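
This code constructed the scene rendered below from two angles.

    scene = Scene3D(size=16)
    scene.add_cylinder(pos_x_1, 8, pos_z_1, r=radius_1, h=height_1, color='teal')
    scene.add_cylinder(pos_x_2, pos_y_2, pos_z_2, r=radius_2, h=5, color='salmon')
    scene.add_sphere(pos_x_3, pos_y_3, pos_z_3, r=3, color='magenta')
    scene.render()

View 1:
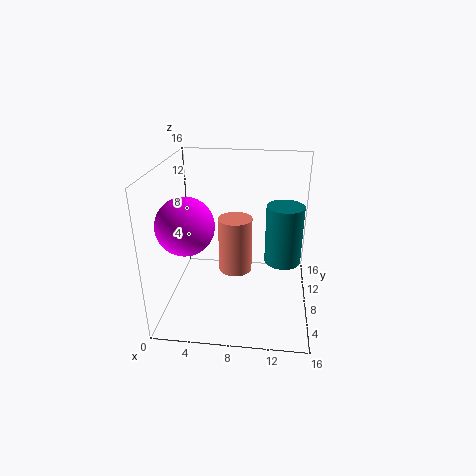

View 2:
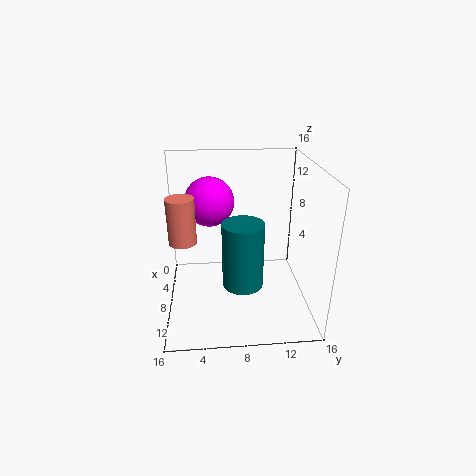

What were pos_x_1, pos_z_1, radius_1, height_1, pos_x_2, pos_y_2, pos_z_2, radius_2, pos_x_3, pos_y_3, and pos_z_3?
pos_x_1 = 13
pos_z_1 = 5.5
radius_1 = 2
height_1 = 6.5
pos_x_2 = 8.5
pos_y_2 = 2
pos_z_2 = 8
radius_2 = 1.5
pos_x_3 = 3
pos_y_3 = 5
pos_z_3 = 10.5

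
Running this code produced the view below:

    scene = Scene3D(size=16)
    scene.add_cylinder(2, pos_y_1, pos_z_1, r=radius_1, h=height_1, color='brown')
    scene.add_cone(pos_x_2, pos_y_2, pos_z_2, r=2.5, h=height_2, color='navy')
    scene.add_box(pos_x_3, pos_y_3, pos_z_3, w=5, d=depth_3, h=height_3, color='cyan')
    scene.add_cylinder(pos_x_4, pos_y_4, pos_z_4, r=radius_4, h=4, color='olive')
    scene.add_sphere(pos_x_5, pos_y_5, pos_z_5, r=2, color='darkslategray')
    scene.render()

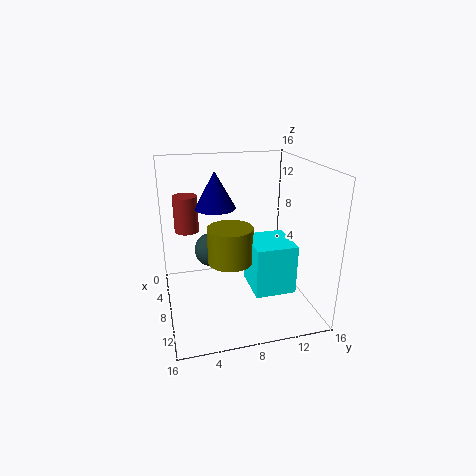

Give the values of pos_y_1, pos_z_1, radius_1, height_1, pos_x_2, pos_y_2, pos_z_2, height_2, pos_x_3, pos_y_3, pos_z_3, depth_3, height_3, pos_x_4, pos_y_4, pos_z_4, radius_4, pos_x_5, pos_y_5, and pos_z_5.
pos_y_1 = 3
pos_z_1 = 7
radius_1 = 1.5
height_1 = 4.5
pos_x_2 = 3
pos_y_2 = 6.5
pos_z_2 = 10
height_2 = 4.5
pos_x_3 = 7
pos_y_3 = 9
pos_z_3 = 2.5
depth_3 = 4.5
height_3 = 5.5
pos_x_4 = 8.5
pos_y_4 = 7
pos_z_4 = 5.5
radius_4 = 2.5
pos_x_5 = 5
pos_y_5 = 5.5
pos_z_5 = 5.5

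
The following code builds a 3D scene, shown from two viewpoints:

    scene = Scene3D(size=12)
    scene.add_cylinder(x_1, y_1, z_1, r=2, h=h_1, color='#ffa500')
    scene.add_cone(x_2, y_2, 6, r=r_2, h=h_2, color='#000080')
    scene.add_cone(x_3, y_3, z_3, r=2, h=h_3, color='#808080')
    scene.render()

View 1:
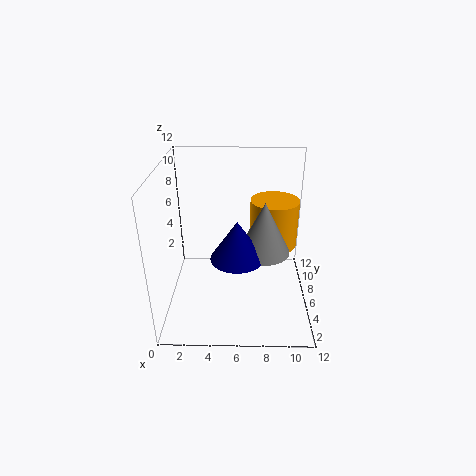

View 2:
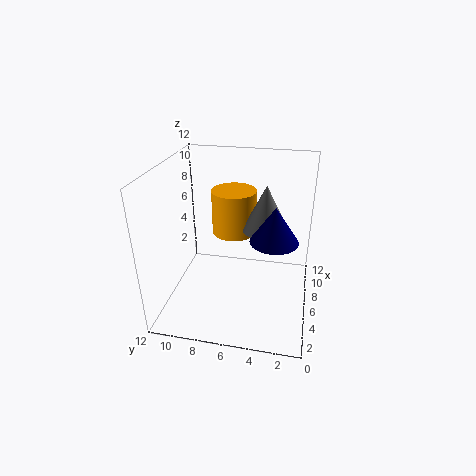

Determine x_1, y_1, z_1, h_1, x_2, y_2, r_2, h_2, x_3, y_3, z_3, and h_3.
x_1 = 9
y_1 = 7
z_1 = 5
h_1 = 4
x_2 = 6
y_2 = 3
r_2 = 2
h_2 = 3
x_3 = 8
y_3 = 4
z_3 = 6
h_3 = 4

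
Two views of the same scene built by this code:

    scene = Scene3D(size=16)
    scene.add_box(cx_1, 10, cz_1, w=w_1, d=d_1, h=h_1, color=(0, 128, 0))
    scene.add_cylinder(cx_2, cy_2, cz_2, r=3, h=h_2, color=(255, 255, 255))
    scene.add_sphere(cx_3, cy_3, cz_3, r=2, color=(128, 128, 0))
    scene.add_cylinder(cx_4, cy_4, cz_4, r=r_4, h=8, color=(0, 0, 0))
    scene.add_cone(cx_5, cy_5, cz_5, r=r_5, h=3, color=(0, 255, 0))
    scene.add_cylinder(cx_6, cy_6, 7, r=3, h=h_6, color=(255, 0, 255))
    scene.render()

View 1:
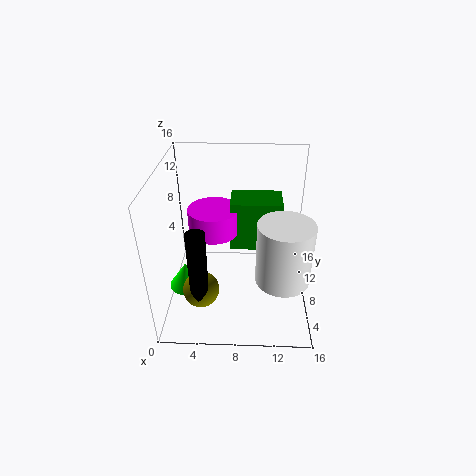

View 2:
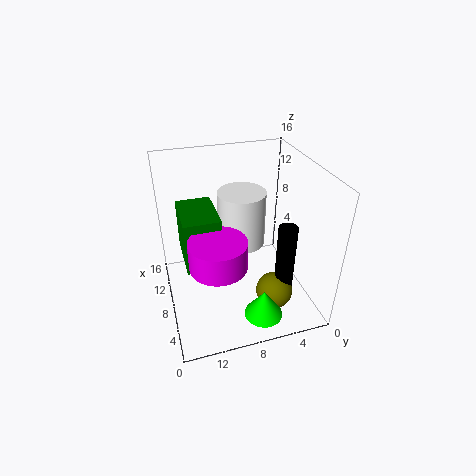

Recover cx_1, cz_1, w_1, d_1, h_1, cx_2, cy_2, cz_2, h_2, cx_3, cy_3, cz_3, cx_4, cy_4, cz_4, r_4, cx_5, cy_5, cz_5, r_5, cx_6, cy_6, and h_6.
cx_1 = 7, cz_1 = 5, w_1 = 6, d_1 = 4, h_1 = 6, cx_2 = 13, cy_2 = 6, cz_2 = 4, h_2 = 7, cx_3 = 4, cy_3 = 5, cz_3 = 3, cx_4 = 4, cy_4 = 4, cz_4 = 3, r_4 = 1, cx_5 = 2, cy_5 = 7, cz_5 = 2, r_5 = 2, cx_6 = 5, cy_6 = 11, h_6 = 3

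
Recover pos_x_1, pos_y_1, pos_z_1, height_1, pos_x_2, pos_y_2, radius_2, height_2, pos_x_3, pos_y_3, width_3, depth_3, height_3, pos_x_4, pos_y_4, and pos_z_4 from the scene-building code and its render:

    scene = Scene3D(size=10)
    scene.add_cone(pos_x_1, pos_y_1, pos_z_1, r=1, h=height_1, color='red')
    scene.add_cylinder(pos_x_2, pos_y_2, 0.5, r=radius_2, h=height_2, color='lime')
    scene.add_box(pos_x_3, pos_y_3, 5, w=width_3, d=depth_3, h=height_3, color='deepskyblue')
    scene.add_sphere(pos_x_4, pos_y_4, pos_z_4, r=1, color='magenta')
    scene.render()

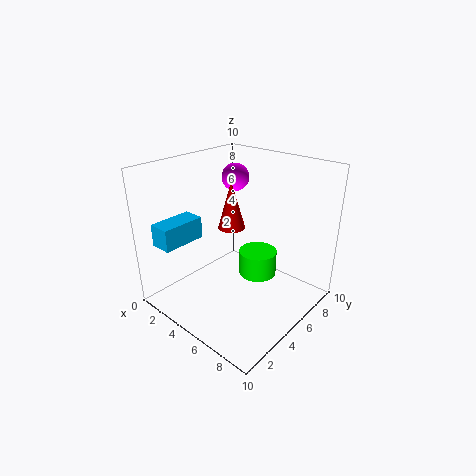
pos_x_1 = 3.5, pos_y_1 = 6, pos_z_1 = 5, height_1 = 3.5, pos_x_2 = 4.5, pos_y_2 = 8, radius_2 = 1.5, height_2 = 2, pos_x_3 = 1.5, pos_y_3 = 0.5, width_3 = 1.5, depth_3 = 3, height_3 = 1.5, pos_x_4 = 3, pos_y_4 = 7, pos_z_4 = 8.5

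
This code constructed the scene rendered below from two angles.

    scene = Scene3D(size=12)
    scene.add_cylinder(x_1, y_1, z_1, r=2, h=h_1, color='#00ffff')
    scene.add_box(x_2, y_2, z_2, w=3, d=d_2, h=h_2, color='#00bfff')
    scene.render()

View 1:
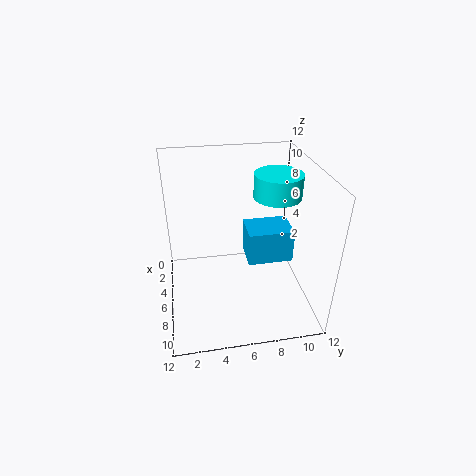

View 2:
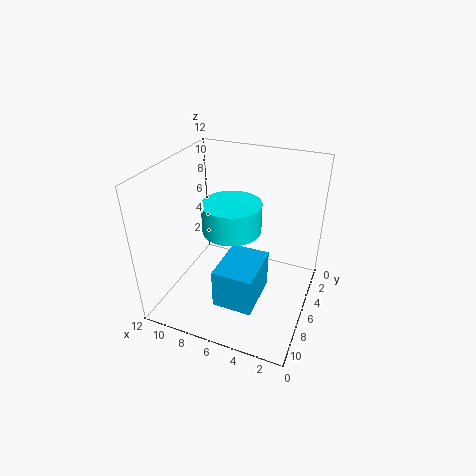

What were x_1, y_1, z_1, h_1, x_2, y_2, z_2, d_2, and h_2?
x_1 = 5, y_1 = 9.5, z_1 = 9, h_1 = 2, x_2 = 3, y_2 = 7, z_2 = 3, d_2 = 4, h_2 = 3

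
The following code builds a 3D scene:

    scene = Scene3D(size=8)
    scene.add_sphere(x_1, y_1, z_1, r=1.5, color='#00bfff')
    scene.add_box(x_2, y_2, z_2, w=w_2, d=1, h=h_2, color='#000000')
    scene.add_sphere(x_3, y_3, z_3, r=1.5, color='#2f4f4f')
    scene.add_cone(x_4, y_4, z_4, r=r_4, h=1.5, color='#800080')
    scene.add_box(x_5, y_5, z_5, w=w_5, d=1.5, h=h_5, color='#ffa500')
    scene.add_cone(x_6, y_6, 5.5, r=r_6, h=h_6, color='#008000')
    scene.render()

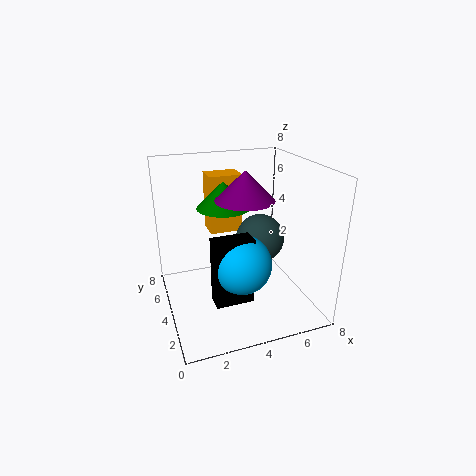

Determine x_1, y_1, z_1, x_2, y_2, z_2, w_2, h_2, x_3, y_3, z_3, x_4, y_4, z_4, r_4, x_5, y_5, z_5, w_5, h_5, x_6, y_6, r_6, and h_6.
x_1 = 3.5, y_1 = 2, z_1 = 3.5, x_2 = 2, y_2 = 1.5, z_2 = 1.5, w_2 = 2, h_2 = 3.5, x_3 = 6, y_3 = 5.5, z_3 = 3, x_4 = 4, y_4 = 3, z_4 = 6.5, r_4 = 1.5, x_5 = 3, y_5 = 6, z_5 = 3.5, w_5 = 2, h_5 = 3.5, x_6 = 3.5, y_6 = 5, r_6 = 1.5, h_6 = 1.5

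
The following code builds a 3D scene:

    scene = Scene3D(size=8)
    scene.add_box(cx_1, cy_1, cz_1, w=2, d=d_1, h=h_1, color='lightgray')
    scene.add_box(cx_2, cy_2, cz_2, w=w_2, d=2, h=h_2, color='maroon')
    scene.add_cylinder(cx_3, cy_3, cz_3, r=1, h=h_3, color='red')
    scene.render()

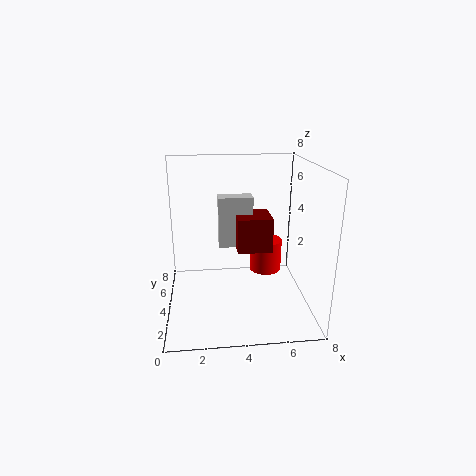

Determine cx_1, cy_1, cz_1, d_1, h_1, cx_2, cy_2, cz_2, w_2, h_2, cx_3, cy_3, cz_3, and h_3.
cx_1 = 3; cy_1 = 5; cz_1 = 3; d_1 = 1; h_1 = 3; cx_2 = 4; cy_2 = 4; cz_2 = 3; w_2 = 2; h_2 = 2; cx_3 = 6; cy_3 = 6; cz_3 = 1; h_3 = 2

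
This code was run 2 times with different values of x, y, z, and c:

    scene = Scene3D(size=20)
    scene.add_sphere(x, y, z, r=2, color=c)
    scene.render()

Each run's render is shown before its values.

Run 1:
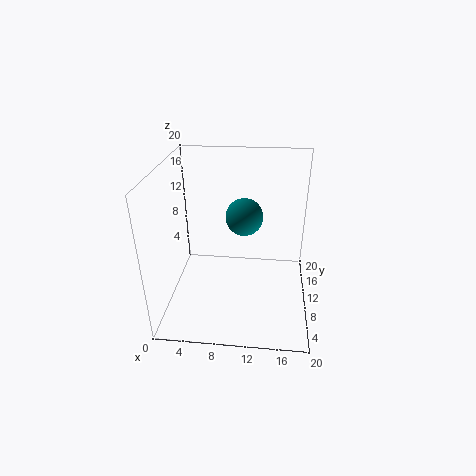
x = 11.5
y = 2.5
z = 17
c = 'teal'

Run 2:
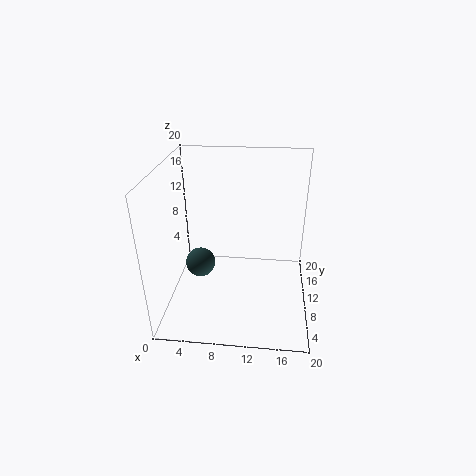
x = 5
y = 8
z = 7
c = 'darkslategray'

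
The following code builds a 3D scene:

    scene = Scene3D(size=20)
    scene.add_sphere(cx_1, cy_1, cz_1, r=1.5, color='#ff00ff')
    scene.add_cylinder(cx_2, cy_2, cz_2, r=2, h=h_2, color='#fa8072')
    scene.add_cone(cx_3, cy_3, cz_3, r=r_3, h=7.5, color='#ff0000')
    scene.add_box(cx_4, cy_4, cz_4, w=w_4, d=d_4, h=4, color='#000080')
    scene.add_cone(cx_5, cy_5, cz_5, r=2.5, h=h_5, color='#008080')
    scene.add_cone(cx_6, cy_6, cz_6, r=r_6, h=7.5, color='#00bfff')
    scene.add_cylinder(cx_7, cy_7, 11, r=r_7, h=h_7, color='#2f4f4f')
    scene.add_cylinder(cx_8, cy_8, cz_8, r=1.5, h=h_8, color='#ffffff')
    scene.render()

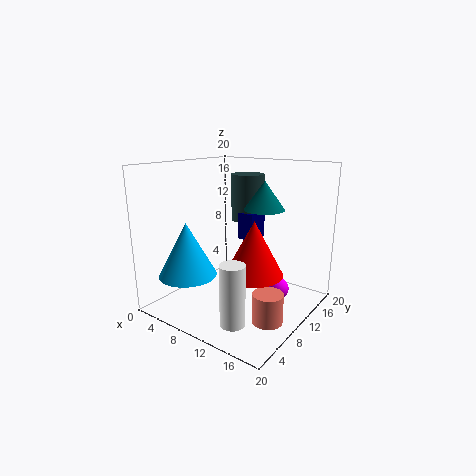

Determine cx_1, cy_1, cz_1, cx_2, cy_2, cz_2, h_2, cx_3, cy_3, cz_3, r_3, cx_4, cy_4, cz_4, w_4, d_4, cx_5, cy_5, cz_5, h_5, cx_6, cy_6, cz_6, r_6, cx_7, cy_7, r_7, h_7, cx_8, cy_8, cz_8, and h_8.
cx_1 = 15
cy_1 = 13
cz_1 = 2.5
cx_2 = 16.5
cy_2 = 7.5
cz_2 = 0.5
h_2 = 4
cx_3 = 13
cy_3 = 9.5
cz_3 = 5.5
r_3 = 4
cx_4 = 7.5
cy_4 = 13.5
cz_4 = 8.5
w_4 = 2.5
d_4 = 3.5
cx_5 = 15
cy_5 = 8.5
cz_5 = 15
h_5 = 3.5
cx_6 = 5
cy_6 = 5
cz_6 = 5
r_6 = 4
cx_7 = 7.5
cy_7 = 16
r_7 = 2.5
h_7 = 7
cx_8 = 15
cy_8 = 2
cz_8 = 2.5
h_8 = 7.5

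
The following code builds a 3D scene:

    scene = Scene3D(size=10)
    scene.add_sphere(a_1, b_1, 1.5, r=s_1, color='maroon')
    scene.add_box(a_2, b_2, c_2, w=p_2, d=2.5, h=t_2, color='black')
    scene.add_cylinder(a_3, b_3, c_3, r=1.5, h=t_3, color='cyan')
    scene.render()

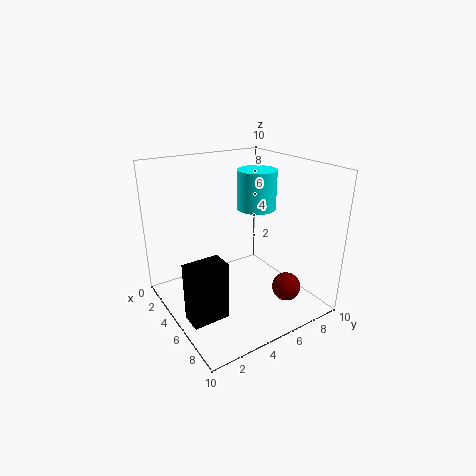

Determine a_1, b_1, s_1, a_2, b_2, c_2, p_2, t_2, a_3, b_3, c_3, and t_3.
a_1 = 7.5; b_1 = 7.5; s_1 = 1; a_2 = 5.5; b_2 = 0.5; c_2 = 0.5; p_2 = 1.5; t_2 = 4; a_3 = 3; b_3 = 8; c_3 = 6; t_3 = 3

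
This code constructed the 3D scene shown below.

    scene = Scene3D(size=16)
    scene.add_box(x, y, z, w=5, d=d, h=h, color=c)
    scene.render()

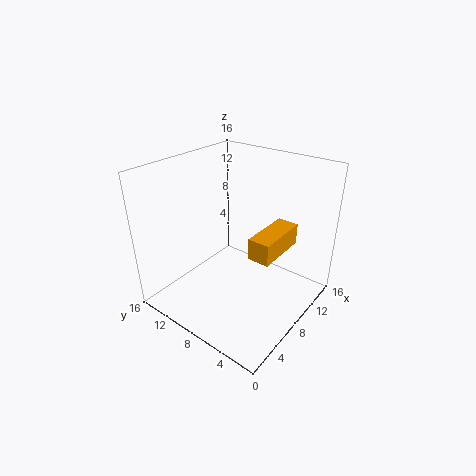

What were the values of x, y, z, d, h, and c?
x = 3, y = 1, z = 10, d = 2, h = 2, c = 'orange'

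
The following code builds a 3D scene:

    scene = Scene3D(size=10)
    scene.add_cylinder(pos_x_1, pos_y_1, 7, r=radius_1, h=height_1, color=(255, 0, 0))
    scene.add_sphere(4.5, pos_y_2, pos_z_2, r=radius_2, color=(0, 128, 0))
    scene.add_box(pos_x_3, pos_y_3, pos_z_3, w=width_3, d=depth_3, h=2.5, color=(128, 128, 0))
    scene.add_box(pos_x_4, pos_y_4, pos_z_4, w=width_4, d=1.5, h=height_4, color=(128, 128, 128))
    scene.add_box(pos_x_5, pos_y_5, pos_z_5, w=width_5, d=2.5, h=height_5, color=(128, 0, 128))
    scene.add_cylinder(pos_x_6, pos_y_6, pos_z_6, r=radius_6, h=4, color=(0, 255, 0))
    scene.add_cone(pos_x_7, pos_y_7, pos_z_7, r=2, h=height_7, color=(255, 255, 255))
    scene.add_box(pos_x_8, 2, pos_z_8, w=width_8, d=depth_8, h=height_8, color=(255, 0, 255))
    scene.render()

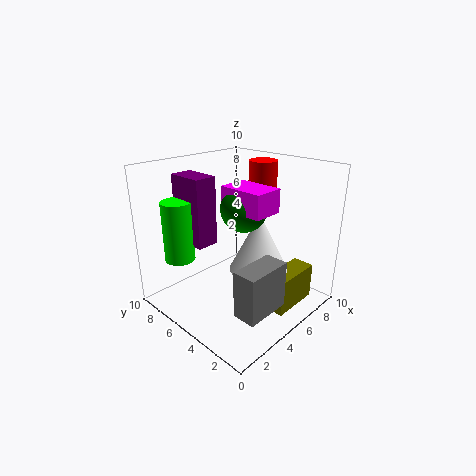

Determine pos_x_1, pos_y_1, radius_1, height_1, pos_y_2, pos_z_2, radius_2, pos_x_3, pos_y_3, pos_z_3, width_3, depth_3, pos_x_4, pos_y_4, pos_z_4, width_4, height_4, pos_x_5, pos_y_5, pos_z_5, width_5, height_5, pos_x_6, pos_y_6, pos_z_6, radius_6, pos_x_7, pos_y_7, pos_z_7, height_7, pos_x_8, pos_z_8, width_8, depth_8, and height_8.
pos_x_1 = 7.5; pos_y_1 = 5; radius_1 = 1; height_1 = 3; pos_y_2 = 4; pos_z_2 = 7.5; radius_2 = 1.5; pos_x_3 = 5; pos_y_3 = 1; pos_z_3 = 0.5; width_3 = 3.5; depth_3 = 1.5; pos_x_4 = 1.5; pos_y_4 = 0.5; pos_z_4 = 2; width_4 = 3; height_4 = 3; pos_x_5 = 2; pos_y_5 = 5.5; pos_z_5 = 5; width_5 = 1.5; height_5 = 4.5; pos_x_6 = 1.5; pos_y_6 = 7; pos_z_6 = 4; radius_6 = 1; pos_x_7 = 5.5; pos_y_7 = 3.5; pos_z_7 = 3; height_7 = 4; pos_x_8 = 3.5; pos_z_8 = 7.5; width_8 = 2; depth_8 = 3; height_8 = 1.5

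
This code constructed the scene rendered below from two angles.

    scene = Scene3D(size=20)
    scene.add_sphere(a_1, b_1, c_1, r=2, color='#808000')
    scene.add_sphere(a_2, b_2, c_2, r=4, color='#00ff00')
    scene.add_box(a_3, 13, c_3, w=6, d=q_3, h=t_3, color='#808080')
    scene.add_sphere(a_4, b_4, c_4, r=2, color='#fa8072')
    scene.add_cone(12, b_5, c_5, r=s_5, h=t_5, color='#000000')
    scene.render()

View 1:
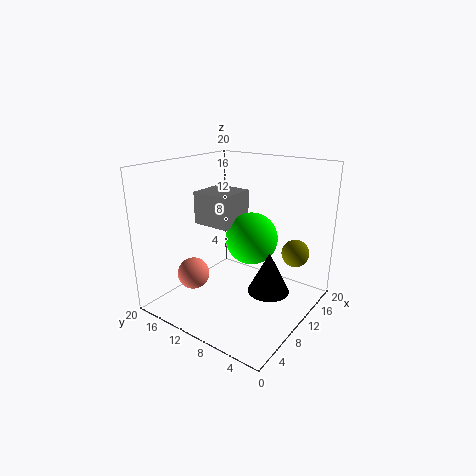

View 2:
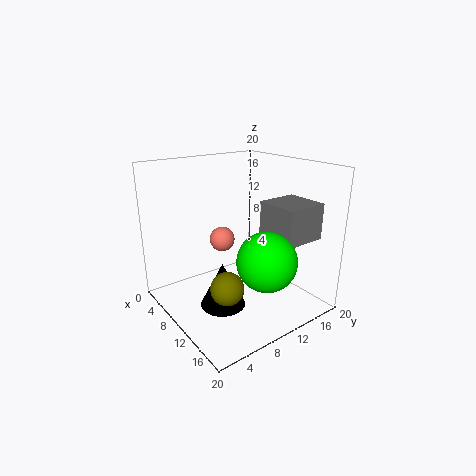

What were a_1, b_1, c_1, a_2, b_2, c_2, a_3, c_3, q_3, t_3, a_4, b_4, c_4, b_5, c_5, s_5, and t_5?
a_1 = 16, b_1 = 4, c_1 = 7, a_2 = 15, b_2 = 11, c_2 = 8, a_3 = 11, c_3 = 10, q_3 = 6, t_3 = 5, a_4 = 3, b_4 = 12, c_4 = 7, b_5 = 6, c_5 = 2, s_5 = 3, t_5 = 6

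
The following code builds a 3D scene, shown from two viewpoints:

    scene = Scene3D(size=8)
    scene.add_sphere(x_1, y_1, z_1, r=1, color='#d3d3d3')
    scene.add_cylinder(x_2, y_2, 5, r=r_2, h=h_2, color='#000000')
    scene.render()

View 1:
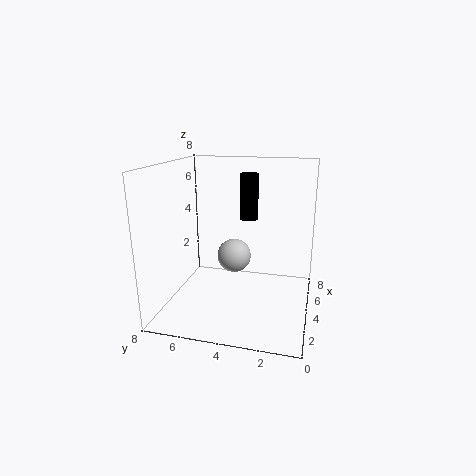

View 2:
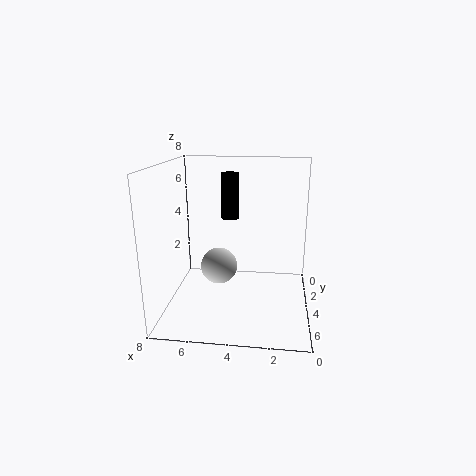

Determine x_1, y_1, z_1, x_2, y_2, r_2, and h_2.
x_1 = 5; y_1 = 4.5; z_1 = 2.5; x_2 = 4.5; y_2 = 3.5; r_2 = 0.5; h_2 = 2.5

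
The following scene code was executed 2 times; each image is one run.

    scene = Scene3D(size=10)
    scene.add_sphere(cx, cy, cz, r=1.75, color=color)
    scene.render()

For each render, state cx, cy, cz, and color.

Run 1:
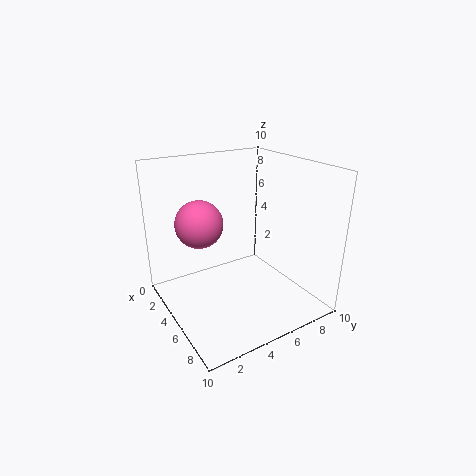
cx = 2.5
cy = 3.25
cz = 5.5
color = 'hotpink'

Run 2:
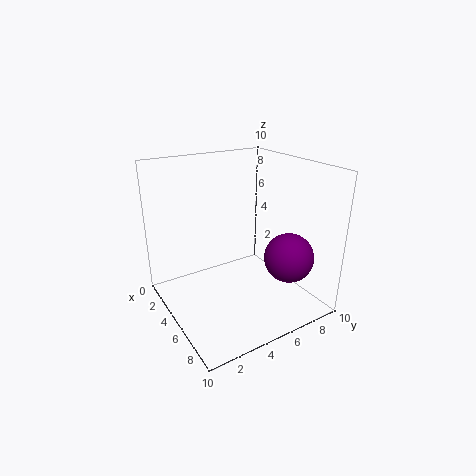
cx = 7
cy = 8
cz = 3.5
color = 'purple'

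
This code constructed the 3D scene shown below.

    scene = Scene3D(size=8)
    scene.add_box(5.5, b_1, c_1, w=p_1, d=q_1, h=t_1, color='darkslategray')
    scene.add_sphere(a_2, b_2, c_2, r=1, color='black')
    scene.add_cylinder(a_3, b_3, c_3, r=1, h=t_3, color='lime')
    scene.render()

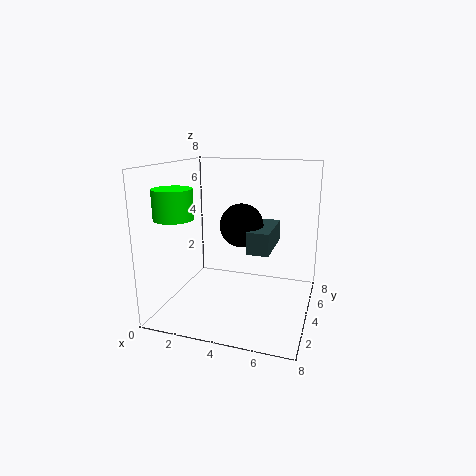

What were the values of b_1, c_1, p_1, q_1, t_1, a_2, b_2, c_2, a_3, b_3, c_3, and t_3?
b_1 = 0.5, c_1 = 4.5, p_1 = 1, q_1 = 2.5, t_1 = 1, a_2 = 5, b_2 = 1.5, c_2 = 5.5, a_3 = 1.5, b_3 = 1.5, c_3 = 5.5, t_3 = 1.5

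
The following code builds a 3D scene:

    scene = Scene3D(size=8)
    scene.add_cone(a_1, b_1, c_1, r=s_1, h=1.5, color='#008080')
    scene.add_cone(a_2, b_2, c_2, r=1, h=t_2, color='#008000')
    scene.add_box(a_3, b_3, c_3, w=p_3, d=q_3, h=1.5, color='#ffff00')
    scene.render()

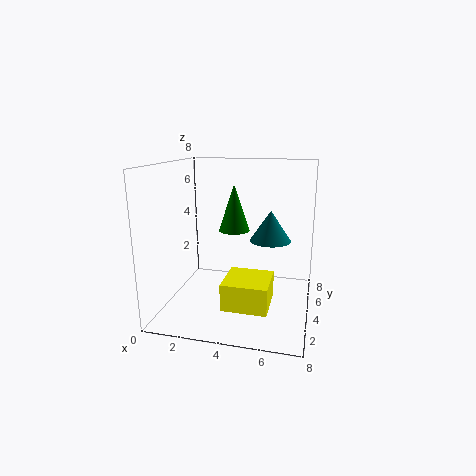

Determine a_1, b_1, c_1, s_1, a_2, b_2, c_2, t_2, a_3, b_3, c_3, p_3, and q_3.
a_1 = 6
b_1 = 2.5
c_1 = 4.5
s_1 = 1
a_2 = 3
b_2 = 7
c_2 = 3.5
t_2 = 3
a_3 = 3.5
b_3 = 2
c_3 = 0.5
p_3 = 2.5
q_3 = 2.5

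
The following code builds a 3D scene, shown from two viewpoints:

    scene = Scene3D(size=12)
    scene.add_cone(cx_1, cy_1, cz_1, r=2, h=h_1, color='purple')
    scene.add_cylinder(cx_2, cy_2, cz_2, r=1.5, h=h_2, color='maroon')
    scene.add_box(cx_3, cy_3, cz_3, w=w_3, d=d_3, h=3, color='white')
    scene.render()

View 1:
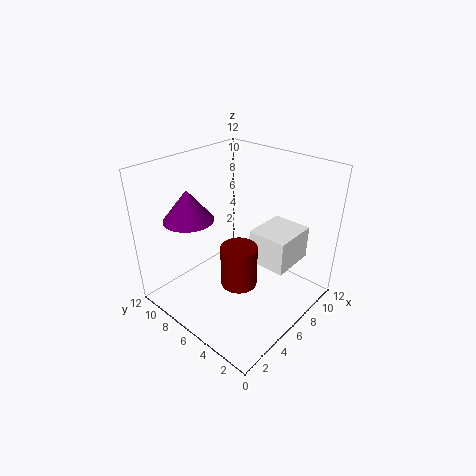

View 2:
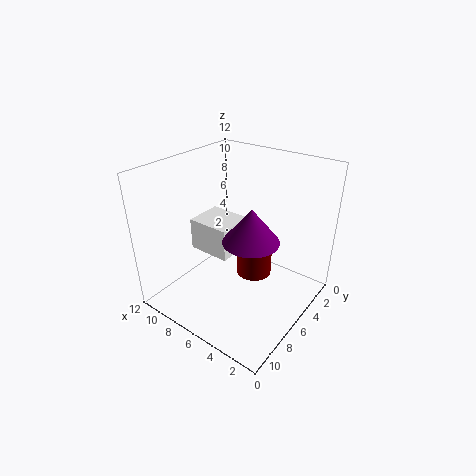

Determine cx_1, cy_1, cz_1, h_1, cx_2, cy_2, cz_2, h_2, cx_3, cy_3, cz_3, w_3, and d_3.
cx_1 = 3; cy_1 = 8.5; cz_1 = 8; h_1 = 2.5; cx_2 = 5; cy_2 = 5; cz_2 = 2.5; h_2 = 3.5; cx_3 = 7.5; cy_3 = 2.5; cz_3 = 3; w_3 = 4; d_3 = 3.5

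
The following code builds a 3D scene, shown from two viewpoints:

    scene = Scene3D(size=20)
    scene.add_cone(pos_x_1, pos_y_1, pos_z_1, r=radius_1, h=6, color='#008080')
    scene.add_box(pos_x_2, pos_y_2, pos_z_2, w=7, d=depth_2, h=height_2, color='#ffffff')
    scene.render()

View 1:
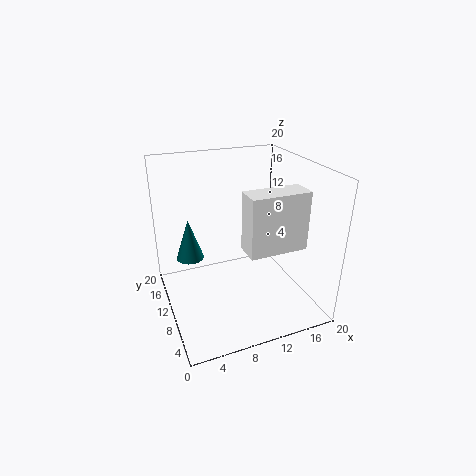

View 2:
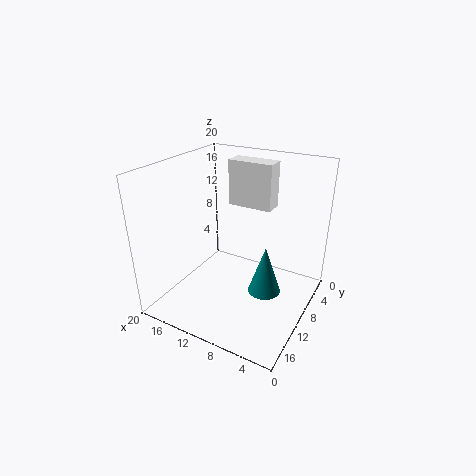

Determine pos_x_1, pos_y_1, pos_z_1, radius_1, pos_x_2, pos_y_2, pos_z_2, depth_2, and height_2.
pos_x_1 = 4, pos_y_1 = 14, pos_z_1 = 6, radius_1 = 2, pos_x_2 = 8, pos_y_2 = 1, pos_z_2 = 12, depth_2 = 3, height_2 = 7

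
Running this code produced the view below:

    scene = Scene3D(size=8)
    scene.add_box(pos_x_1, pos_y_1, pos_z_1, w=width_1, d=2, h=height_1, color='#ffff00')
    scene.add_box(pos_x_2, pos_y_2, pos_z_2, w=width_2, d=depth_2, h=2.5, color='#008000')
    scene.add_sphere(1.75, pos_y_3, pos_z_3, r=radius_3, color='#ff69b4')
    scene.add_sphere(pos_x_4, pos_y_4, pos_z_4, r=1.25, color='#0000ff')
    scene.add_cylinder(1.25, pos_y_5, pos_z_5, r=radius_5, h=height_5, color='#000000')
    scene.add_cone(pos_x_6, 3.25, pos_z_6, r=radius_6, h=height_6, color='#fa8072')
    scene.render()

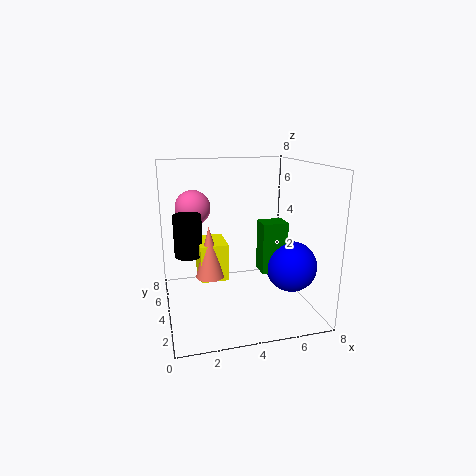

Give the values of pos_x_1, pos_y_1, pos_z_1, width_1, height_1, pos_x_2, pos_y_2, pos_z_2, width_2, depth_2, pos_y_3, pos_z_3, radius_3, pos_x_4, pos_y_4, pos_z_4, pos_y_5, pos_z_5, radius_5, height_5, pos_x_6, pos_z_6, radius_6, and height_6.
pos_x_1 = 1.75, pos_y_1 = 3, pos_z_1 = 2, width_1 = 1.5, height_1 = 2, pos_x_2 = 4.5, pos_y_2 = 1.25, pos_z_2 = 3, width_2 = 1.25, depth_2 = 1, pos_y_3 = 5.5, pos_z_3 = 5.5, radius_3 = 1, pos_x_4 = 6, pos_y_4 = 1.25, pos_z_4 = 3.25, pos_y_5 = 4, pos_z_5 = 3.25, radius_5 = 0.75, height_5 = 2.25, pos_x_6 = 2.25, pos_z_6 = 2.25, radius_6 = 0.75, height_6 = 2.75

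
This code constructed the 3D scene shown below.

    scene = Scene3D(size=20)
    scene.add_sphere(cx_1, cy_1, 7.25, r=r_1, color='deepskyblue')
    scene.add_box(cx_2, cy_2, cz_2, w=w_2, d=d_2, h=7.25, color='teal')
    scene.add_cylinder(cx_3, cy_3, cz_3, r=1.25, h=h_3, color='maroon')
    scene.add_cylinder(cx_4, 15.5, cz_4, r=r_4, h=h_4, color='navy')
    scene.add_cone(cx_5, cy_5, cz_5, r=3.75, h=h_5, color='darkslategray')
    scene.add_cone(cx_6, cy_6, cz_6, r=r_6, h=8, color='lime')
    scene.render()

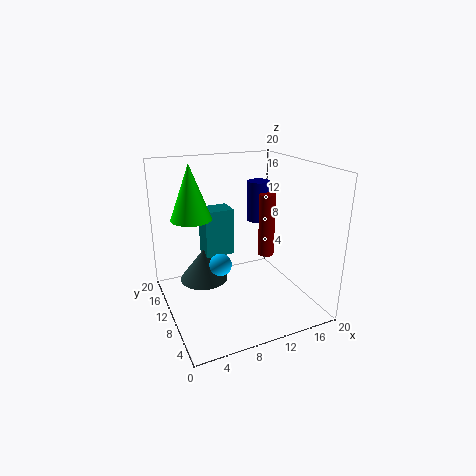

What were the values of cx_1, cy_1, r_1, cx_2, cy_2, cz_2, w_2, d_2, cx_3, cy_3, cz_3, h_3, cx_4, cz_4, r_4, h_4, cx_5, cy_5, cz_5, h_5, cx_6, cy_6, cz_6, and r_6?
cx_1 = 6.75, cy_1 = 8.5, r_1 = 1.5, cx_2 = 7, cy_2 = 14.75, cz_2 = 5.25, w_2 = 4.5, d_2 = 3.5, cx_3 = 16.25, cy_3 = 13, cz_3 = 5, h_3 = 9.75, cx_4 = 16, cz_4 = 10, r_4 = 1.75, h_4 = 6.25, cx_5 = 6.75, cy_5 = 16, cz_5 = 1.25, h_5 = 5, cx_6 = 5, cy_6 = 15.25, cz_6 = 11.75, r_6 = 3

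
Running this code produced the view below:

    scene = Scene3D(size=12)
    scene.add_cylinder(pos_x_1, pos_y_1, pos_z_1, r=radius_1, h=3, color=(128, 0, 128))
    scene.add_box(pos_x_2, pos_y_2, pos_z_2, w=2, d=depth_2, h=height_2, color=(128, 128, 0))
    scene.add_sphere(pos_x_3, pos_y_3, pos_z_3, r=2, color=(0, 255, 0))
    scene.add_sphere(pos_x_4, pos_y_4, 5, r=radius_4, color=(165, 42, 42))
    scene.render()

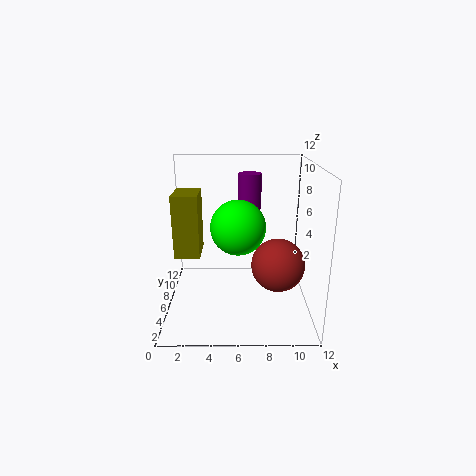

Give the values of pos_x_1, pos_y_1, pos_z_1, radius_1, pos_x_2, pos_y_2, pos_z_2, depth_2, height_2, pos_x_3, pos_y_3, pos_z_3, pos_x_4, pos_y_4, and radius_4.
pos_x_1 = 7, pos_y_1 = 8, pos_z_1 = 8, radius_1 = 1, pos_x_2 = 1, pos_y_2 = 4, pos_z_2 = 5, depth_2 = 3, height_2 = 5, pos_x_3 = 6, pos_y_3 = 3, pos_z_3 = 8, pos_x_4 = 9, pos_y_4 = 3, radius_4 = 2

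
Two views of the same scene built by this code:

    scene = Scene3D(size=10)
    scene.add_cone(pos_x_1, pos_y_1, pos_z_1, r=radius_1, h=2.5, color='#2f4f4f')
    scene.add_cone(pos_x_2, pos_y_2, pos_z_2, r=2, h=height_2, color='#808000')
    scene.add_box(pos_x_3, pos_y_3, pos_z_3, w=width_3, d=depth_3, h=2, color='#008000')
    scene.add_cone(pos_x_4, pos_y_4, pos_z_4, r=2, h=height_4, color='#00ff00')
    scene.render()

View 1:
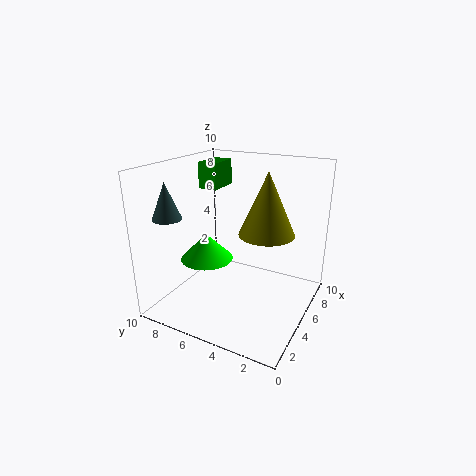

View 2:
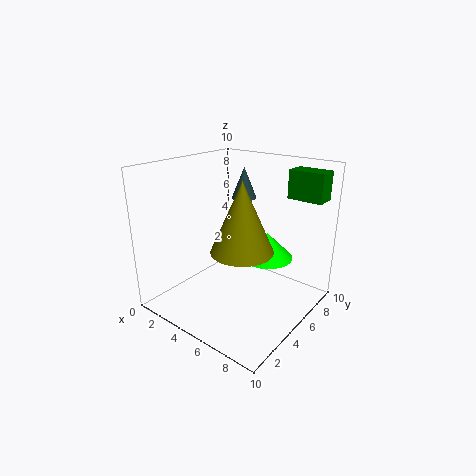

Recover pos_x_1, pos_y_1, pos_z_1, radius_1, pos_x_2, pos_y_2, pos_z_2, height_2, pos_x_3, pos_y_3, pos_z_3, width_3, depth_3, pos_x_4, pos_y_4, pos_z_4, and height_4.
pos_x_1 = 2.5; pos_y_1 = 9; pos_z_1 = 6.5; radius_1 = 1; pos_x_2 = 6.5; pos_y_2 = 3.5; pos_z_2 = 5; height_2 = 4.5; pos_x_3 = 7; pos_y_3 = 8; pos_z_3 = 7.5; width_3 = 2.5; depth_3 = 1.5; pos_x_4 = 5.5; pos_y_4 = 8; pos_z_4 = 2.5; height_4 = 2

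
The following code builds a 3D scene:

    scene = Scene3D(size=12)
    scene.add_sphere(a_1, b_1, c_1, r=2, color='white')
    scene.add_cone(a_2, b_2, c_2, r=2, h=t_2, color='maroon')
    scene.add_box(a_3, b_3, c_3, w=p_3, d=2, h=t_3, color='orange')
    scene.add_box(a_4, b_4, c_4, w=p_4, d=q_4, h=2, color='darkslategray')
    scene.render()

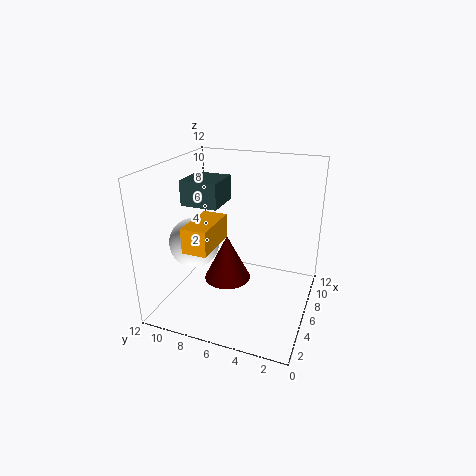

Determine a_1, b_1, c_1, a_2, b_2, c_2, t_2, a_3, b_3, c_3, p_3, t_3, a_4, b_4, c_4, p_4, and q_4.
a_1 = 4, b_1 = 9, c_1 = 6, a_2 = 6, b_2 = 7, c_2 = 2, t_2 = 4, a_3 = 2, b_3 = 7, c_3 = 6, p_3 = 4, t_3 = 2, a_4 = 4, b_4 = 7, c_4 = 9, p_4 = 3, q_4 = 3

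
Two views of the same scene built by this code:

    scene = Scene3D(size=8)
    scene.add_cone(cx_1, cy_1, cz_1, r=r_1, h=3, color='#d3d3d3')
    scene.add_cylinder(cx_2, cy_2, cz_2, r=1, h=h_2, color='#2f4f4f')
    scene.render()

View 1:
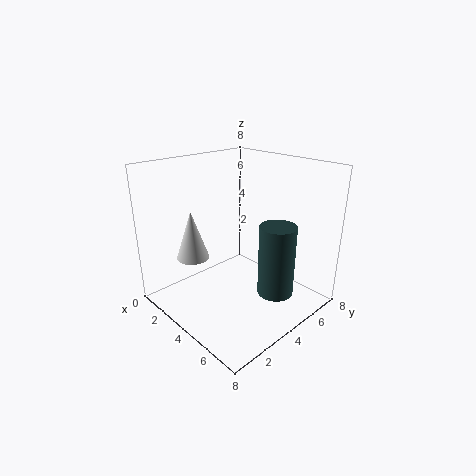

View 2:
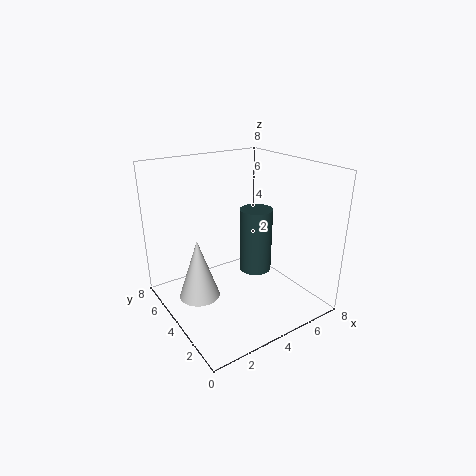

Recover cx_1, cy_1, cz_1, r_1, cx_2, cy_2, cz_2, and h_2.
cx_1 = 1, cy_1 = 3, cz_1 = 2, r_1 = 1, cx_2 = 6, cy_2 = 5, cz_2 = 1, h_2 = 4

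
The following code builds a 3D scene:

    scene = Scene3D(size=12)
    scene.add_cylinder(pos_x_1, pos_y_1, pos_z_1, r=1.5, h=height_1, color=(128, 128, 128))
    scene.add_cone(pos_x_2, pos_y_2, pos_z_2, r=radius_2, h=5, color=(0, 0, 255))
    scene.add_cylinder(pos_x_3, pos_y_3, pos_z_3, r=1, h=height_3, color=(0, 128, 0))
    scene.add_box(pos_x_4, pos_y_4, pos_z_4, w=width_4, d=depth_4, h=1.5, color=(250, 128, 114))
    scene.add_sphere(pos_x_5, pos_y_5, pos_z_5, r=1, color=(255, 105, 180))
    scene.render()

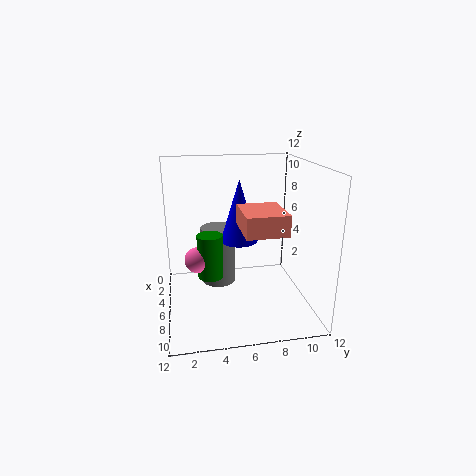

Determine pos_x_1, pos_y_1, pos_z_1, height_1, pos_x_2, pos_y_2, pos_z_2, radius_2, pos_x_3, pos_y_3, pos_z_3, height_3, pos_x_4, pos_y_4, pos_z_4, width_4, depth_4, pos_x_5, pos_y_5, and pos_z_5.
pos_x_1 = 4.5; pos_y_1 = 4.5; pos_z_1 = 1.5; height_1 = 5; pos_x_2 = 6.5; pos_y_2 = 6; pos_z_2 = 6; radius_2 = 1.5; pos_x_3 = 7.5; pos_y_3 = 3.5; pos_z_3 = 3.5; height_3 = 3.5; pos_x_4 = 8; pos_y_4 = 5.5; pos_z_4 = 8; width_4 = 3.5; depth_4 = 3; pos_x_5 = 7.5; pos_y_5 = 2.5; pos_z_5 = 5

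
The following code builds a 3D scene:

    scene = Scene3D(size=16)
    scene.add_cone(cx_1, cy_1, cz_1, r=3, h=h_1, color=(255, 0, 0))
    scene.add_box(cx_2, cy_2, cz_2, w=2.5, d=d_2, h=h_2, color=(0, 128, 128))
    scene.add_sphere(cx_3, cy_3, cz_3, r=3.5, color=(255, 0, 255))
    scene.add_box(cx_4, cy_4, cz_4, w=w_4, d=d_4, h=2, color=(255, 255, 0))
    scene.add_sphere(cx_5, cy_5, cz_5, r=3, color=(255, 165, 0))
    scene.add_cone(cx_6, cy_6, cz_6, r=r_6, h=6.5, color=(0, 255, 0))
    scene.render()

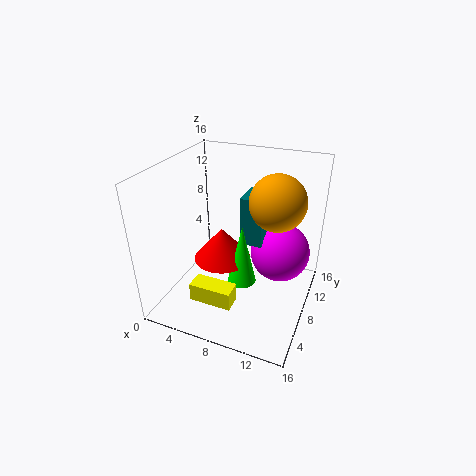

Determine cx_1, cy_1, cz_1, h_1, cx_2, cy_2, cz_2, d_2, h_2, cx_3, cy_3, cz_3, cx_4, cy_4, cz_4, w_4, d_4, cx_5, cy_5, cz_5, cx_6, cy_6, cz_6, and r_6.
cx_1 = 7; cy_1 = 6; cz_1 = 6.5; h_1 = 3.5; cx_2 = 8; cy_2 = 8.5; cz_2 = 7; d_2 = 3.5; h_2 = 5.5; cx_3 = 12; cy_3 = 11.5; cz_3 = 5; cx_4 = 5; cy_4 = 2; cz_4 = 3; w_4 = 4.5; d_4 = 2; cx_5 = 12; cy_5 = 9; cz_5 = 12.5; cx_6 = 9.5; cy_6 = 5.5; cz_6 = 4.5; r_6 = 1.5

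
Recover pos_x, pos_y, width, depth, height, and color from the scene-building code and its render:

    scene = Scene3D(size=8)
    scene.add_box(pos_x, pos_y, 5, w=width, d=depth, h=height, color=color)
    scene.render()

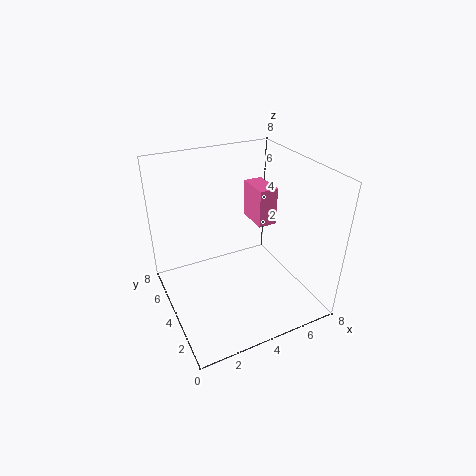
pos_x = 4.75; pos_y = 3; width = 1; depth = 1.75; height = 2; color = 'hotpink'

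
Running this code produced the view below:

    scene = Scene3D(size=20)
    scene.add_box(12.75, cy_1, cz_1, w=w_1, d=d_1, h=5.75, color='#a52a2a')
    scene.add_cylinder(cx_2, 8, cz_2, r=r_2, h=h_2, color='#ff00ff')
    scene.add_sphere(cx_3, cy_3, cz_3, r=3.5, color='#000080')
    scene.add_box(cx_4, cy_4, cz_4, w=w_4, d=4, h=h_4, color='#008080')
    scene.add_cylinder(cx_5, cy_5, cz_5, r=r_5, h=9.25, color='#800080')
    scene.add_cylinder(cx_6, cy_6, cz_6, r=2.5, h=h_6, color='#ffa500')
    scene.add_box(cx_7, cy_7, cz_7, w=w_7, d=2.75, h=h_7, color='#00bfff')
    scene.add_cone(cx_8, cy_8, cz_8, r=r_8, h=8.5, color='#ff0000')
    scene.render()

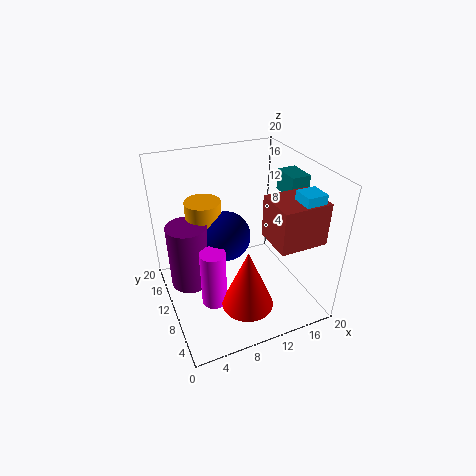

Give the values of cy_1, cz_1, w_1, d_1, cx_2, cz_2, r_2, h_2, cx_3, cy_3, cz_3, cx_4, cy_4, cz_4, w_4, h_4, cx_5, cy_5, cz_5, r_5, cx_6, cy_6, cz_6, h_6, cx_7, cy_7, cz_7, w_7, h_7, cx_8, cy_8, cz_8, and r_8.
cy_1 = 2.75; cz_1 = 11; w_1 = 6.5; d_1 = 5.5; cx_2 = 5.5; cz_2 = 1.75; r_2 = 1.75; h_2 = 8.25; cx_3 = 8.75; cy_3 = 11.5; cz_3 = 9.75; cx_4 = 17.25; cy_4 = 8.75; cz_4 = 15; w_4 = 2.75; h_4 = 3; cx_5 = 3.25; cy_5 = 11.75; cz_5 = 3.25; r_5 = 2.75; cx_6 = 6.25; cy_6 = 13.5; cz_6 = 5.25; h_6 = 9.5; cx_7 = 15.75; cy_7 = 3; cz_7 = 13.5; w_7 = 2.75; h_7 = 4.5; cx_8 = 9.25; cy_8 = 5; cz_8 = 2.5; r_8 = 3.5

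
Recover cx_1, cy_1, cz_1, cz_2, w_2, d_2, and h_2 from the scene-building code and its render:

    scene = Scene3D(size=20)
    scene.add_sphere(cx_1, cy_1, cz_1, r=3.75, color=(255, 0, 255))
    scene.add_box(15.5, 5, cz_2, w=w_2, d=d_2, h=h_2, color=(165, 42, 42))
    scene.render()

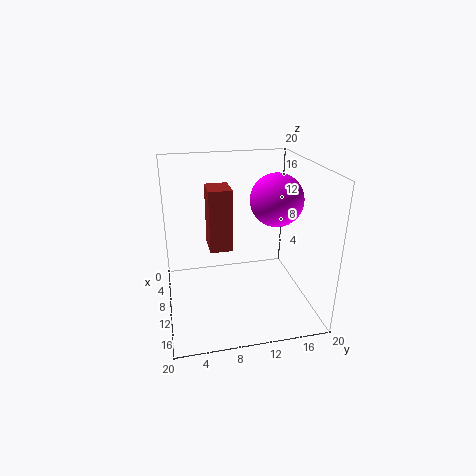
cx_1 = 9, cy_1 = 15.75, cz_1 = 14.75, cz_2 = 12.75, w_2 = 3.25, d_2 = 2.5, h_2 = 6.75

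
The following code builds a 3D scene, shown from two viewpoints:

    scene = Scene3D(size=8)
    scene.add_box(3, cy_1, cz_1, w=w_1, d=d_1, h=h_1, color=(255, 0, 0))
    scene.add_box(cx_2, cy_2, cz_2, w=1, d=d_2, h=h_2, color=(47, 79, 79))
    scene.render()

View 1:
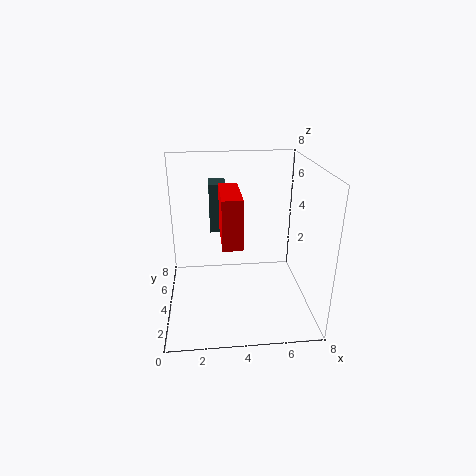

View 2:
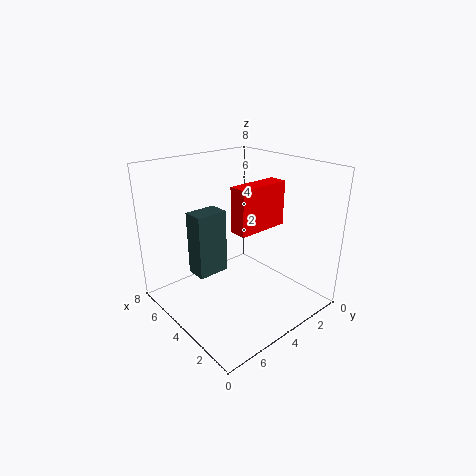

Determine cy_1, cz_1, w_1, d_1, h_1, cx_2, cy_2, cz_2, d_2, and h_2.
cy_1 = 1.5, cz_1 = 4.5, w_1 = 1, d_1 = 3, h_1 = 2.5, cx_2 = 2.5, cy_2 = 6, cz_2 = 3.5, d_2 = 1.5, h_2 = 3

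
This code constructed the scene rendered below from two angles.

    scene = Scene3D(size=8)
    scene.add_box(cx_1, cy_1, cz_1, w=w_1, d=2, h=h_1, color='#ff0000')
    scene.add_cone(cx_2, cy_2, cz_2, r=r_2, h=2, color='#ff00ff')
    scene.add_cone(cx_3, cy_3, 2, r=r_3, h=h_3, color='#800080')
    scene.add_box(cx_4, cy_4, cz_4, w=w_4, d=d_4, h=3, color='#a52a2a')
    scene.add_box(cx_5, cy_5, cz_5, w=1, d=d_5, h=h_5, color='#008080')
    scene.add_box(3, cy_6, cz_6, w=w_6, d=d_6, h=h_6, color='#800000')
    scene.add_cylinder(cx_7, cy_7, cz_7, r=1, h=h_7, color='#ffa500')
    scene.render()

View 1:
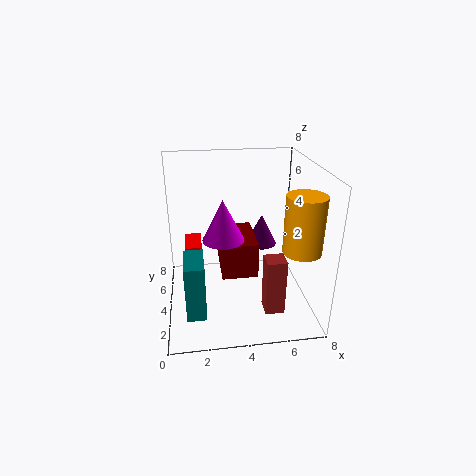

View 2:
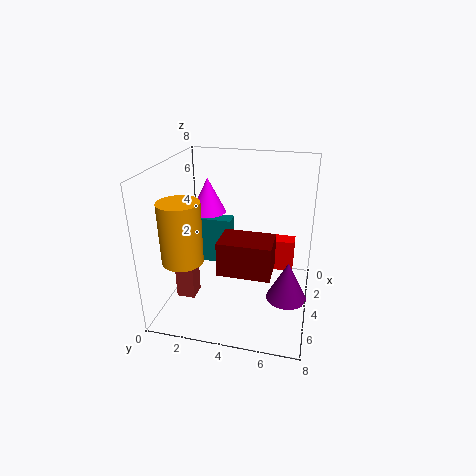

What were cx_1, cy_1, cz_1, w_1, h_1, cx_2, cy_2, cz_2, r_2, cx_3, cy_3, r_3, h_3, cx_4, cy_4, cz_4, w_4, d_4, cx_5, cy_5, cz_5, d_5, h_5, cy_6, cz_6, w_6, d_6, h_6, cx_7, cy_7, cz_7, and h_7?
cx_1 = 1
cy_1 = 5
cz_1 = 1
w_1 = 1
h_1 = 2
cx_2 = 3
cy_2 = 2
cz_2 = 5
r_2 = 1
cx_3 = 6
cy_3 = 7
r_3 = 1
h_3 = 2
cx_4 = 5
cy_4 = 1
cz_4 = 1
w_4 = 1
d_4 = 1
cx_5 = 1
cy_5 = 1
cz_5 = 1
d_5 = 2
h_5 = 3
cy_6 = 3
cz_6 = 2
w_6 = 2
d_6 = 3
h_6 = 2
cx_7 = 7
cy_7 = 2
cz_7 = 4
h_7 = 3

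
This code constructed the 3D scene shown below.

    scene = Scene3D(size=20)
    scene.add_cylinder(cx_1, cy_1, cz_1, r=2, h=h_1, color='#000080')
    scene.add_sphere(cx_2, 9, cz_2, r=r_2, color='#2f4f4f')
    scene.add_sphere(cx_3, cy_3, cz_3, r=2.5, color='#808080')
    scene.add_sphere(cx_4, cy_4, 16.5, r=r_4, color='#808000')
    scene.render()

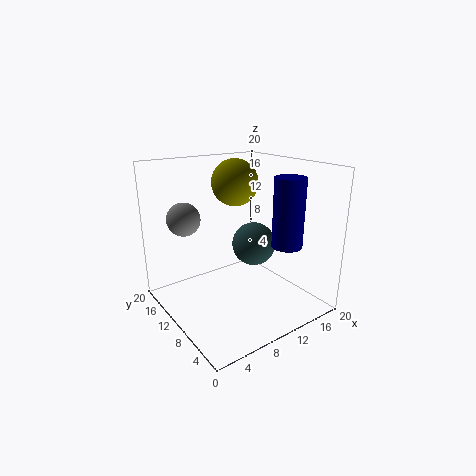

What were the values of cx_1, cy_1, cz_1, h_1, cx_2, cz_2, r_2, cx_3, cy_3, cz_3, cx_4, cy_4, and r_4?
cx_1 = 13.5; cy_1 = 4; cz_1 = 10; h_1 = 9; cx_2 = 12; cz_2 = 9; r_2 = 3; cx_3 = 5.5; cy_3 = 17.5; cz_3 = 11.5; cx_4 = 13; cy_4 = 15; r_4 = 3.5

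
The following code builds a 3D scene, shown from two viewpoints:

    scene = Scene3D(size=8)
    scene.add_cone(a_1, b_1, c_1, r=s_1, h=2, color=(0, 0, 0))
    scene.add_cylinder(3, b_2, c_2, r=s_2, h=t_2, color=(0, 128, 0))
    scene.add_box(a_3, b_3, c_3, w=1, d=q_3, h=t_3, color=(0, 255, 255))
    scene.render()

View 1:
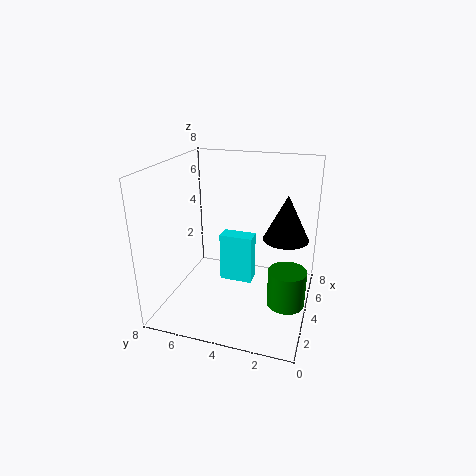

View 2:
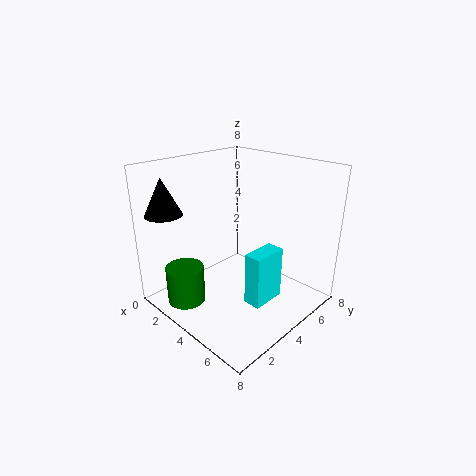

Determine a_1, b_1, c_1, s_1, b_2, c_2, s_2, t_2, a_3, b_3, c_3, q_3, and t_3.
a_1 = 1.5, b_1 = 1, c_1 = 5.5, s_1 = 1, b_2 = 1, c_2 = 1, s_2 = 1, t_2 = 2, a_3 = 5, b_3 = 3.5, c_3 = 0.5, q_3 = 2, t_3 = 3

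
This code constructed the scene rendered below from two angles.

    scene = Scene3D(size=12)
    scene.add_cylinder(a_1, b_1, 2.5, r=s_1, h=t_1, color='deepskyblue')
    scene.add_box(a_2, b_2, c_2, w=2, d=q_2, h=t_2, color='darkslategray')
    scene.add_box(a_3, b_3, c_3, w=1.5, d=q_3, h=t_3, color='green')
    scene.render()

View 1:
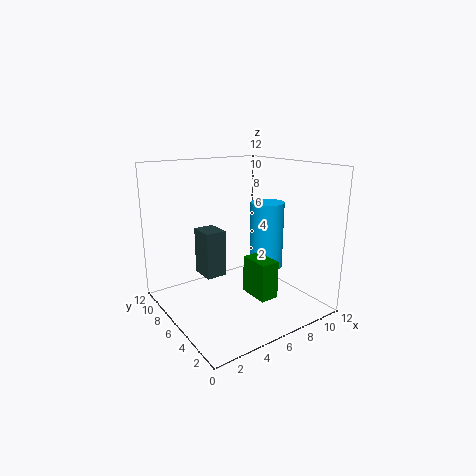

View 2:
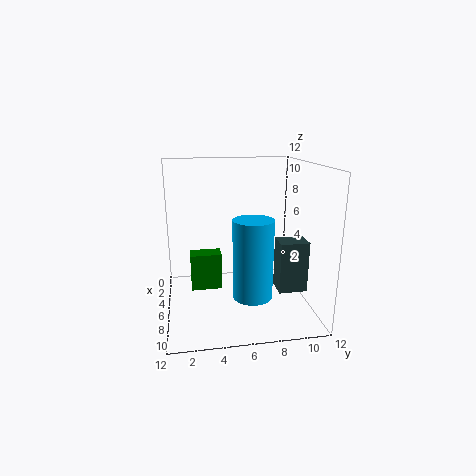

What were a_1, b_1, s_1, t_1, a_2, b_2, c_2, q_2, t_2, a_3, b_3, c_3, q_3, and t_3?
a_1 = 9.5; b_1 = 6.5; s_1 = 1.5; t_1 = 6; a_2 = 5; b_2 = 9.5; c_2 = 1; q_2 = 2.5; t_2 = 4.5; a_3 = 5.5; b_3 = 2; c_3 = 2; q_3 = 2.5; t_3 = 3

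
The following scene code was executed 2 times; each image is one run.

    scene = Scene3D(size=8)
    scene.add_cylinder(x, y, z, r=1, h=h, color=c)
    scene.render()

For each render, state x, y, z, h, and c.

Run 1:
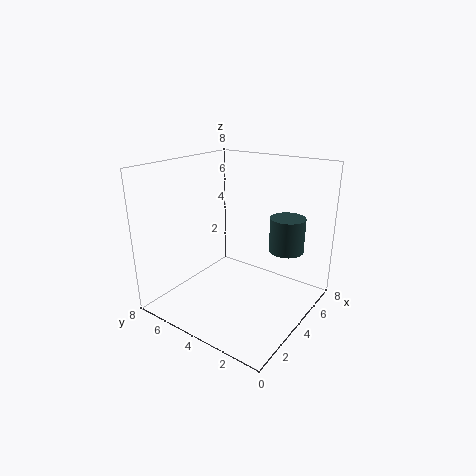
x = 6
y = 2
z = 3
h = 2
c = 'darkslategray'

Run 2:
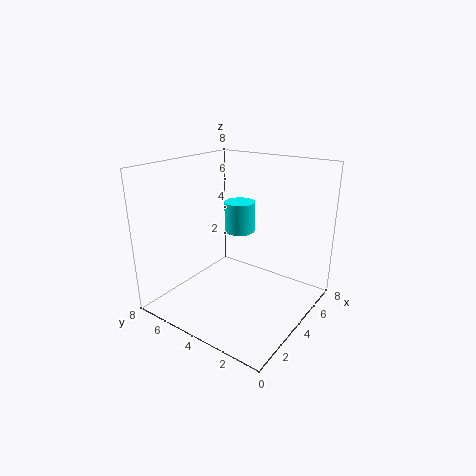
x = 7
y = 6
z = 3
h = 2
c = 'cyan'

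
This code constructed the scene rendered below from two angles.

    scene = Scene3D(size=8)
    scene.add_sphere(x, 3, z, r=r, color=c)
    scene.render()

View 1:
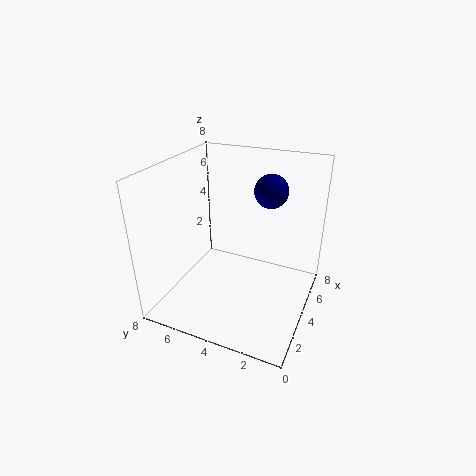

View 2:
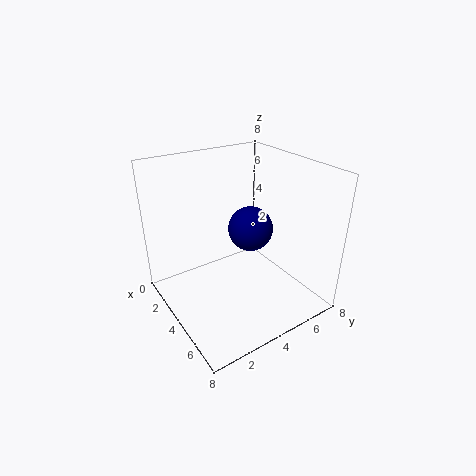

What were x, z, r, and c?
x = 6.5
z = 6
r = 1
c = 'navy'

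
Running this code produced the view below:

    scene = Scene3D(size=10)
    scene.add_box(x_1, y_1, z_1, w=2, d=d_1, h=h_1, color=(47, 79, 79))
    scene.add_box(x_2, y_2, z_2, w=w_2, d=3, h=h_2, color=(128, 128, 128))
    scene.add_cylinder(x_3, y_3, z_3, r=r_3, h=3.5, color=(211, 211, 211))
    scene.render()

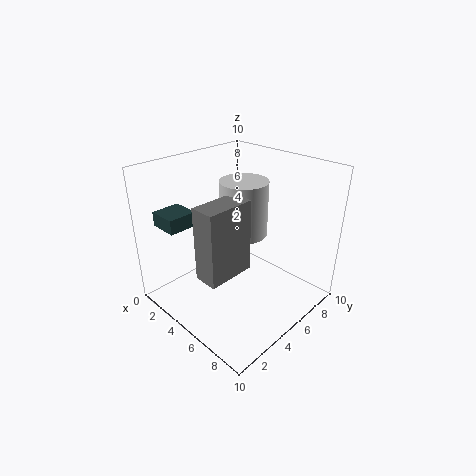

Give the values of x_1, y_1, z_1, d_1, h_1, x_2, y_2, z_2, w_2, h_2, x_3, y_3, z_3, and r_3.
x_1 = 1; y_1 = 1; z_1 = 6; d_1 = 2; h_1 = 1; x_2 = 6; y_2 = 0.5; z_2 = 4.5; w_2 = 1.5; h_2 = 4.5; x_3 = 6; y_3 = 4.5; z_3 = 6; r_3 = 1.5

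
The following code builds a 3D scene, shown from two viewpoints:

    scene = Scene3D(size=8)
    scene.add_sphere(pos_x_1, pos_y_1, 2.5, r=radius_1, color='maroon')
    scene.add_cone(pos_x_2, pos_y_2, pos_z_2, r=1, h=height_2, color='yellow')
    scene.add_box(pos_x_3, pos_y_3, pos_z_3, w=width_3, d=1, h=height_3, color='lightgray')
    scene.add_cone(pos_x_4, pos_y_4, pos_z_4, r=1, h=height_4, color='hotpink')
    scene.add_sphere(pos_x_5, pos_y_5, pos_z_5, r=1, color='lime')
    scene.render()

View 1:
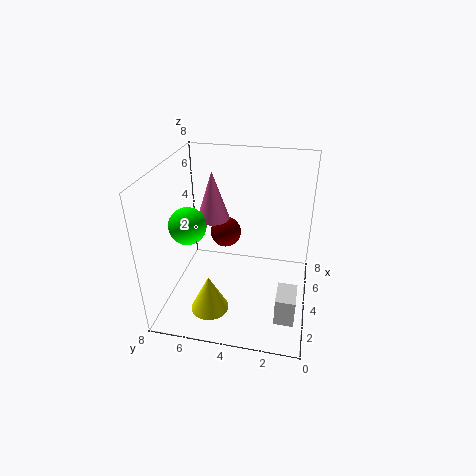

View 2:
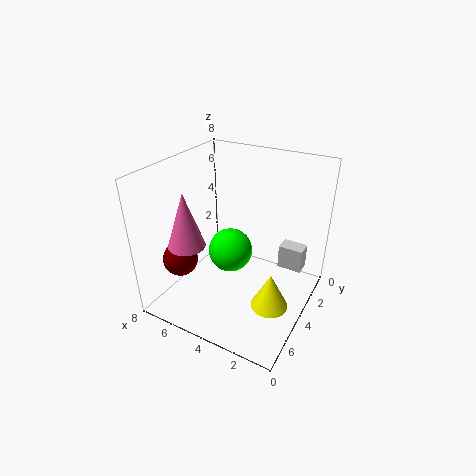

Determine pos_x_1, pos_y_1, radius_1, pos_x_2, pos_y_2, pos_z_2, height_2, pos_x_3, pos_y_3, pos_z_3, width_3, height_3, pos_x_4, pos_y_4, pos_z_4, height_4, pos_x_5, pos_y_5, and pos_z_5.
pos_x_1 = 7
pos_y_1 = 5.5
radius_1 = 1
pos_x_2 = 1.5
pos_y_2 = 5
pos_z_2 = 1
height_2 = 2
pos_x_3 = 1
pos_y_3 = 0.5
pos_z_3 = 1
width_3 = 1.5
height_3 = 1.5
pos_x_4 = 6
pos_y_4 = 6
pos_z_4 = 4
height_4 = 3
pos_x_5 = 3
pos_y_5 = 6.5
pos_z_5 = 5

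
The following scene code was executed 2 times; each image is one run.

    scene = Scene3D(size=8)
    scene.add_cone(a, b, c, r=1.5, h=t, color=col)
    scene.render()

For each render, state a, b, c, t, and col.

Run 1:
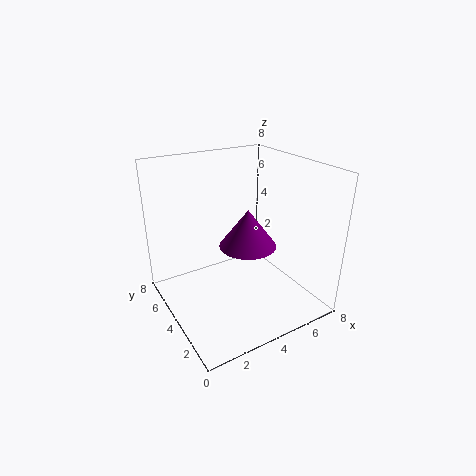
a = 4, b = 3, c = 4, t = 2, col = 'purple'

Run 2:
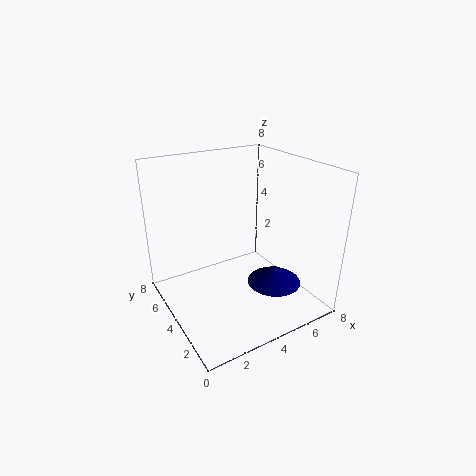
a = 5.5, b = 2.5, c = 1.5, t = 1, col = 'navy'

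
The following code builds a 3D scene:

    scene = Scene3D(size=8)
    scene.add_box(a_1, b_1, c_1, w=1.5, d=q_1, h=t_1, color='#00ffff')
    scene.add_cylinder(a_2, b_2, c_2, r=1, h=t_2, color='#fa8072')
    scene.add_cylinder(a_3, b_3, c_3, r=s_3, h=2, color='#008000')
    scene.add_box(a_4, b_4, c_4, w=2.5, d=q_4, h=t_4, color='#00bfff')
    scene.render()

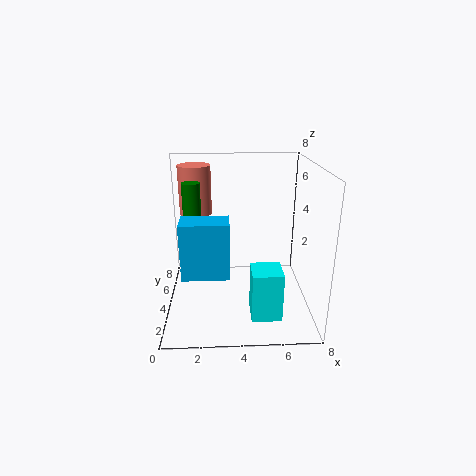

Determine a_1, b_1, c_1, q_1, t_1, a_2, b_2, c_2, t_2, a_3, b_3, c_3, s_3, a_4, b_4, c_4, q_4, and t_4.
a_1 = 4.5, b_1 = 0.5, c_1 = 1, q_1 = 1.5, t_1 = 2.5, a_2 = 1.5, b_2 = 7, c_2 = 4.5, t_2 = 3, a_3 = 1.5, b_3 = 4.5, c_3 = 5, s_3 = 0.5, a_4 = 1, b_4 = 2, c_4 = 2.5, q_4 = 1.5, t_4 = 3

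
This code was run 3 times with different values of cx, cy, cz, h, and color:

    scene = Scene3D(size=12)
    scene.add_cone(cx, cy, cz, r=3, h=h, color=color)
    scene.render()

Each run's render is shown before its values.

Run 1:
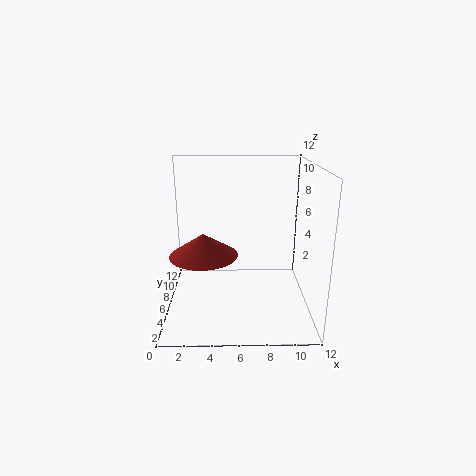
cx = 3
cy = 7
cz = 4
h = 2
color = 'brown'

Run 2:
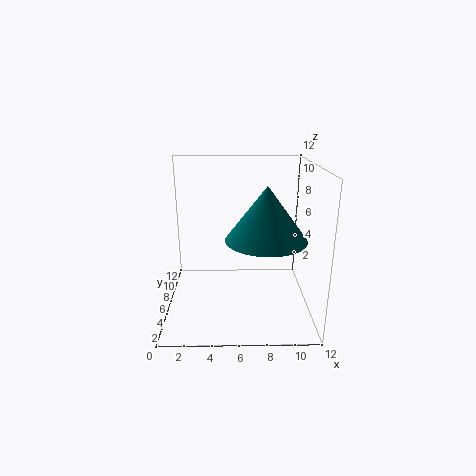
cx = 8
cy = 3
cz = 7
h = 4
color = 'teal'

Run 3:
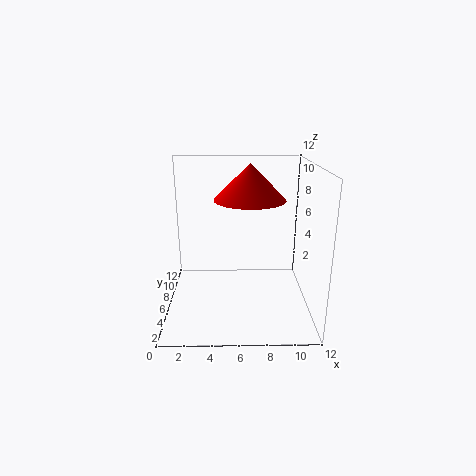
cx = 7
cy = 7
cz = 9
h = 3
color = 'red'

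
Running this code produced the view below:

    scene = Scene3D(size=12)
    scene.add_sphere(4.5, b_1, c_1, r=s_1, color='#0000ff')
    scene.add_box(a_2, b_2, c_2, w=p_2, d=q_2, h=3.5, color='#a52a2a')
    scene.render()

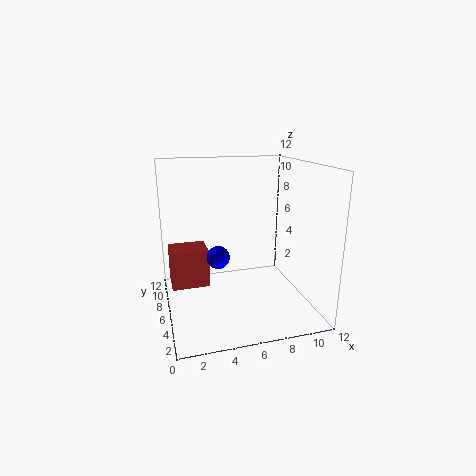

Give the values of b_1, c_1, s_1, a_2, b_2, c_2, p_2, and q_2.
b_1 = 7; c_1 = 4; s_1 = 1; a_2 = 0.5; b_2 = 8.5; c_2 = 0.5; p_2 = 3.5; q_2 = 3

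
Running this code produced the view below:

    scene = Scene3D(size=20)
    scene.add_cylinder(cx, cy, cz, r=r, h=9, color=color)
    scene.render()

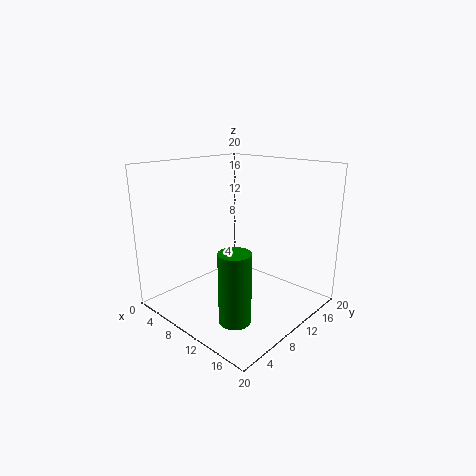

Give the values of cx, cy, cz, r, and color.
cx = 15; cy = 4; cz = 2; r = 2; color = 'green'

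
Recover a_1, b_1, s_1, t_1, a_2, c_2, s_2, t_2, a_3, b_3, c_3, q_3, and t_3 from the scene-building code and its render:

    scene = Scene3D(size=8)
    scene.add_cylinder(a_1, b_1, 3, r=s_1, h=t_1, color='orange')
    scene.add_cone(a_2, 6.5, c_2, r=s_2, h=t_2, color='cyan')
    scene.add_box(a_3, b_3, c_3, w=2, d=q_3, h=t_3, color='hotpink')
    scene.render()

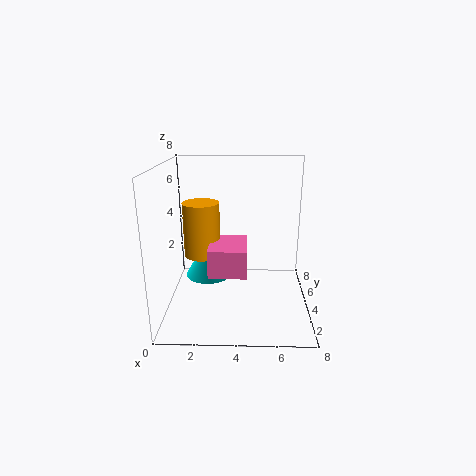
a_1 = 2
b_1 = 4
s_1 = 1
t_1 = 3
a_2 = 2
c_2 = 0.5
s_2 = 1.5
t_2 = 2.5
a_3 = 2.5
b_3 = 2
c_3 = 2.5
q_3 = 2.5
t_3 = 1.5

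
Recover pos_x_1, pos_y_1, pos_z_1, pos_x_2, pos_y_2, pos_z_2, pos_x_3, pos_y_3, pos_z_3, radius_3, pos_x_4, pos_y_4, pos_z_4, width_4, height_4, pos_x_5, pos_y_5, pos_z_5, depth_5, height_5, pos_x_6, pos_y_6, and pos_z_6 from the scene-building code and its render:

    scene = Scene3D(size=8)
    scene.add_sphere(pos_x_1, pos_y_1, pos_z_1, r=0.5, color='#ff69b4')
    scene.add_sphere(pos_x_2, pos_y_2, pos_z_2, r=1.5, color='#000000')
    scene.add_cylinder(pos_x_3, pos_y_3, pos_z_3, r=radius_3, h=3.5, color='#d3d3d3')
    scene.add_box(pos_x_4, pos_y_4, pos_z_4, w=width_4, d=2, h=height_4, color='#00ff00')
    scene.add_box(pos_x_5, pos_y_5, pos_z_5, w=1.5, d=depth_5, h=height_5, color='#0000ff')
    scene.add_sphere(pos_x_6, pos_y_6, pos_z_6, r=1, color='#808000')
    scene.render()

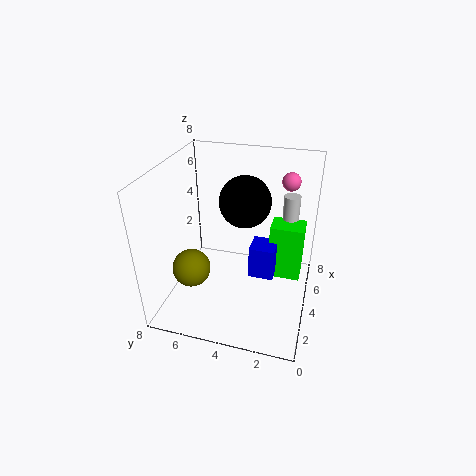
pos_x_1 = 5.5
pos_y_1 = 1.5
pos_z_1 = 7
pos_x_2 = 5.5
pos_y_2 = 4
pos_z_2 = 5.5
pos_x_3 = 7
pos_y_3 = 1.5
pos_z_3 = 2
radius_3 = 0.5
pos_x_4 = 5.5
pos_y_4 = 0.5
pos_z_4 = 0.5
width_4 = 1.5
height_4 = 3.5
pos_x_5 = 4.5
pos_y_5 = 2
pos_z_5 = 1
depth_5 = 1.5
height_5 = 2
pos_x_6 = 2
pos_y_6 = 6
pos_z_6 = 3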